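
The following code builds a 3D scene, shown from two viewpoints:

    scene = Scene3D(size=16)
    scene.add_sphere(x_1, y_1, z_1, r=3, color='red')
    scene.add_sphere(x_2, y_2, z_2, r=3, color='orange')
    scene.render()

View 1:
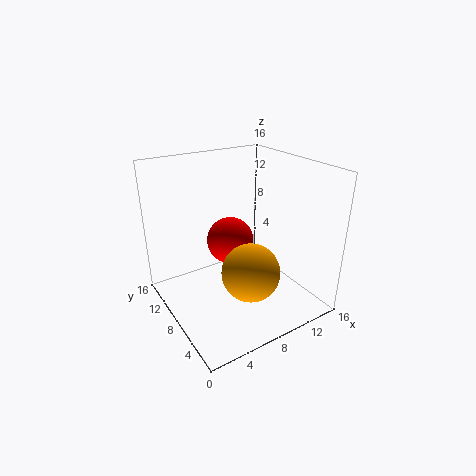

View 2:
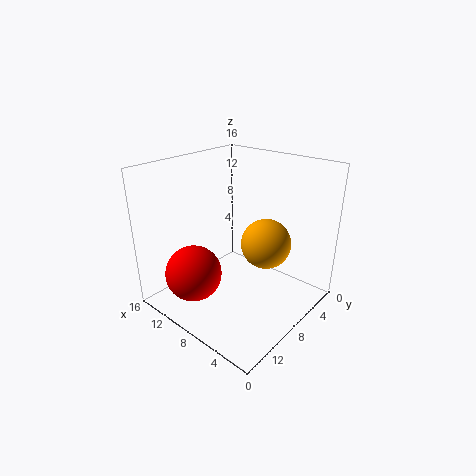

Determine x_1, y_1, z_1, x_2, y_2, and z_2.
x_1 = 10; y_1 = 13; z_1 = 5; x_2 = 7; y_2 = 4; z_2 = 6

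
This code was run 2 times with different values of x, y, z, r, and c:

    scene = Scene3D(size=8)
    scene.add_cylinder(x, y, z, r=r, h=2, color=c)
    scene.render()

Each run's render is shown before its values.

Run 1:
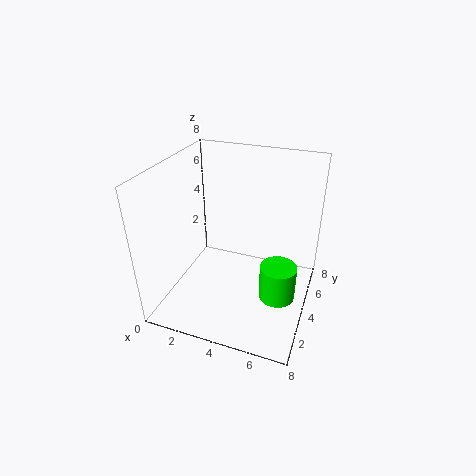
x = 6.5
y = 3.5
z = 1
r = 1
c = 'lime'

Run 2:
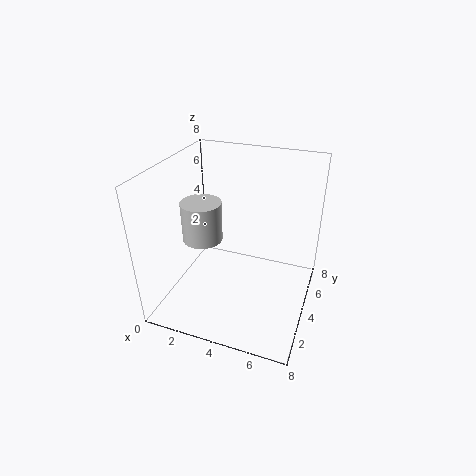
x = 2.75
y = 2.25
z = 4.75
r = 1
c = 'lightgray'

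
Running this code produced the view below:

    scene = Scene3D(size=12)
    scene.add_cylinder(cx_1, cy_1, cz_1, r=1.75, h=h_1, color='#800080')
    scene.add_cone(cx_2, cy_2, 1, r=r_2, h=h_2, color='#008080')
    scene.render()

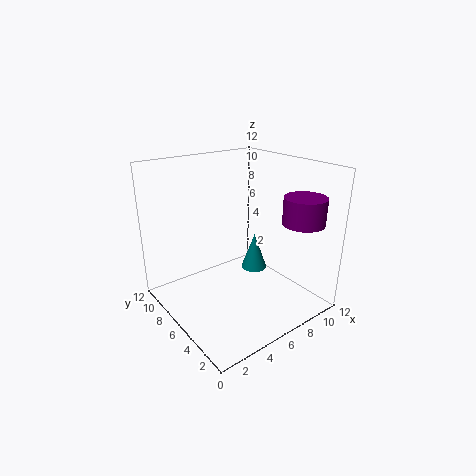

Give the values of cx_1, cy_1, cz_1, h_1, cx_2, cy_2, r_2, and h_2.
cx_1 = 10.25
cy_1 = 2.75
cz_1 = 7.25
h_1 = 2.25
cx_2 = 9.75
cy_2 = 8.25
r_2 = 1.25
h_2 = 3.5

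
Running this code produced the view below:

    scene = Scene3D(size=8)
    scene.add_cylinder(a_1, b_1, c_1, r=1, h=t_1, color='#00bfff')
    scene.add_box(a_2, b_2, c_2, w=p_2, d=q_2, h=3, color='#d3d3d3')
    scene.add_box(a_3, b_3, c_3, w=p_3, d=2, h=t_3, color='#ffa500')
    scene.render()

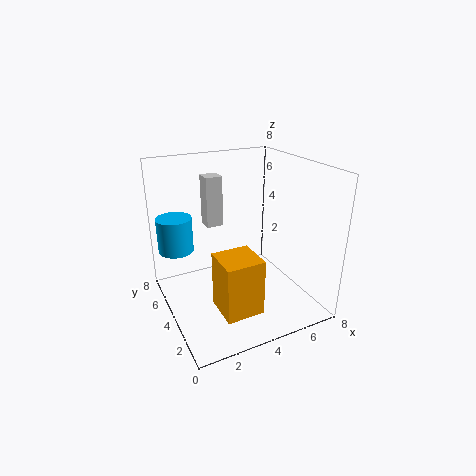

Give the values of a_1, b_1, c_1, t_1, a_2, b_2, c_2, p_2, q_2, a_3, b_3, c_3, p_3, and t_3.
a_1 = 1; b_1 = 6; c_1 = 3; t_1 = 2; a_2 = 3; b_2 = 6; c_2 = 4; p_2 = 1; q_2 = 1; a_3 = 2; b_3 = 1; c_3 = 1; p_3 = 2; t_3 = 3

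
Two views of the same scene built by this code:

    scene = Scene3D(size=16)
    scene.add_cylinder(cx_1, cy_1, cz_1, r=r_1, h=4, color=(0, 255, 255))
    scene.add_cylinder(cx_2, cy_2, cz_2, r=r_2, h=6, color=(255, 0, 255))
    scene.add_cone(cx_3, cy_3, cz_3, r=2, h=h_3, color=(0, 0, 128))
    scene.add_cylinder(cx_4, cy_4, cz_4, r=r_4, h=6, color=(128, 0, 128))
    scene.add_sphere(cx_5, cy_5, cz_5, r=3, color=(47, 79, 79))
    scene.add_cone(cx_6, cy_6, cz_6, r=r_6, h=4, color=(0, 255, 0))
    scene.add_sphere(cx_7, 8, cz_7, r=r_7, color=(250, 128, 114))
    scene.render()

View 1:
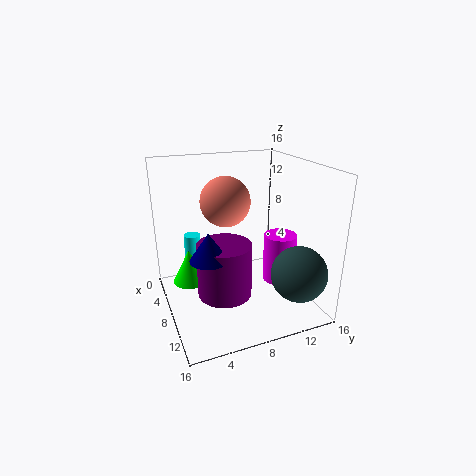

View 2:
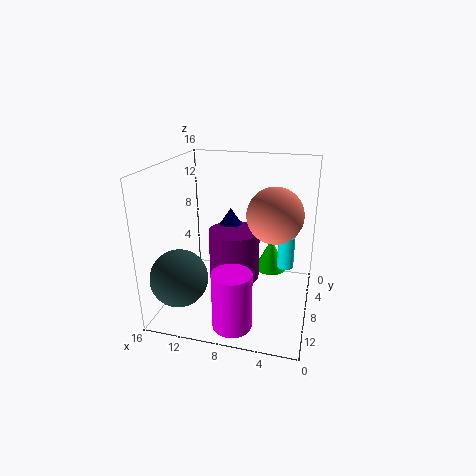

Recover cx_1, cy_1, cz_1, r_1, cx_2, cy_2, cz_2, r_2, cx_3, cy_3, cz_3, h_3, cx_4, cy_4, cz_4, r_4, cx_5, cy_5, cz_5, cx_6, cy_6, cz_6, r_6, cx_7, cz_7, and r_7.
cx_1 = 3
cy_1 = 4
cz_1 = 3
r_1 = 1
cx_2 = 7
cy_2 = 14
cz_2 = 1
r_2 = 2
cx_3 = 10
cy_3 = 4
cz_3 = 7
h_3 = 3
cx_4 = 9
cy_4 = 6
cz_4 = 2
r_4 = 3
cx_5 = 13
cy_5 = 13
cz_5 = 5
cx_6 = 5
cy_6 = 3
cz_6 = 2
r_6 = 2
cx_7 = 4
cz_7 = 11
r_7 = 3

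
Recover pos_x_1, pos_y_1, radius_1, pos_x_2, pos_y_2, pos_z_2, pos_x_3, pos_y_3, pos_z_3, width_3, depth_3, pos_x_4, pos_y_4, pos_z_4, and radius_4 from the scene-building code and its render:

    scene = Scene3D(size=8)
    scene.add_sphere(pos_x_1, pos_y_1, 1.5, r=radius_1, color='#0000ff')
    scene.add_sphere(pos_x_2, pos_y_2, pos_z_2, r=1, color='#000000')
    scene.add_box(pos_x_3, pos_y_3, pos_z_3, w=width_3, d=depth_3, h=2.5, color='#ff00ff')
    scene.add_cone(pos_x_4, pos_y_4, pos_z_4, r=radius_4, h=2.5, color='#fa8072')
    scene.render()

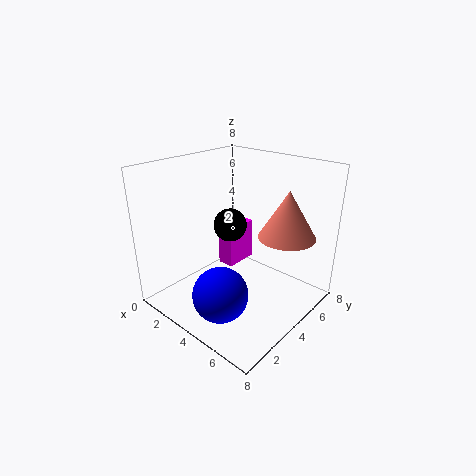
pos_x_1 = 4.5; pos_y_1 = 2; radius_1 = 1.5; pos_x_2 = 2.5; pos_y_2 = 5; pos_z_2 = 4; pos_x_3 = 2; pos_y_3 = 4.5; pos_z_3 = 1.5; width_3 = 1; depth_3 = 2; pos_x_4 = 6.5; pos_y_4 = 5; pos_z_4 = 4.5; radius_4 = 1.5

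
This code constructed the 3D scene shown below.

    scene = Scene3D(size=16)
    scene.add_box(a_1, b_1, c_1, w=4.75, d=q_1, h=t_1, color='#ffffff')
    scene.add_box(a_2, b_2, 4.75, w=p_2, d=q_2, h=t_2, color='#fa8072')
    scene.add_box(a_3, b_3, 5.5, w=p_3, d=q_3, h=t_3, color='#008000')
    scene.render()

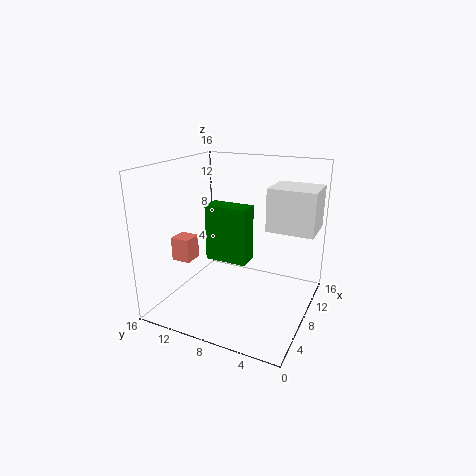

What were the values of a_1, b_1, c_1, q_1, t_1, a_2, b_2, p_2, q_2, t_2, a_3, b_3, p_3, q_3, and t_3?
a_1 = 10.5, b_1 = 0.25, c_1 = 8.25, q_1 = 5.5, t_1 = 5, a_2 = 5.75, b_2 = 13.25, p_2 = 2.25, q_2 = 2.25, t_2 = 2.75, a_3 = 6.5, b_3 = 6.5, p_3 = 2.25, q_3 = 4.75, t_3 = 6.25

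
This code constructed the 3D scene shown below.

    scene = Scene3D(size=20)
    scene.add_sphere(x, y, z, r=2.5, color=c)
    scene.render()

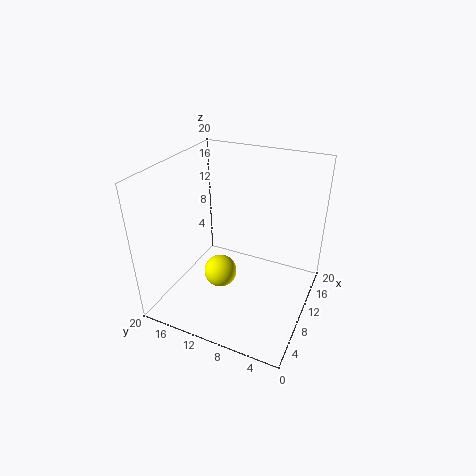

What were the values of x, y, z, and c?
x = 11; y = 13.5; z = 2.5; c = 'yellow'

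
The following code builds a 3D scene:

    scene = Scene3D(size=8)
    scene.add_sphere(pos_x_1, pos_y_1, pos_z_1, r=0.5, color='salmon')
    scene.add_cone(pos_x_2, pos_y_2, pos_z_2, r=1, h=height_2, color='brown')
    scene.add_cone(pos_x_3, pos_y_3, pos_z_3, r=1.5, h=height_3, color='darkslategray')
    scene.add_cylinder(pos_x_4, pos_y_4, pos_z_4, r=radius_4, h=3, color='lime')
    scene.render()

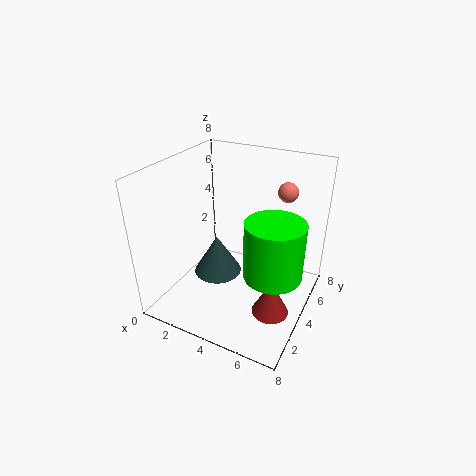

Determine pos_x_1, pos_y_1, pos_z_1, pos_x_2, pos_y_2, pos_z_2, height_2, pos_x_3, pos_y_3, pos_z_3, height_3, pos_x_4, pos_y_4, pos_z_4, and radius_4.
pos_x_1 = 6.5
pos_y_1 = 4.5
pos_z_1 = 7
pos_x_2 = 6.5
pos_y_2 = 3
pos_z_2 = 0.5
height_2 = 2
pos_x_3 = 2
pos_y_3 = 5
pos_z_3 = 0.5
height_3 = 2.5
pos_x_4 = 6.5
pos_y_4 = 3
pos_z_4 = 3
radius_4 = 1.5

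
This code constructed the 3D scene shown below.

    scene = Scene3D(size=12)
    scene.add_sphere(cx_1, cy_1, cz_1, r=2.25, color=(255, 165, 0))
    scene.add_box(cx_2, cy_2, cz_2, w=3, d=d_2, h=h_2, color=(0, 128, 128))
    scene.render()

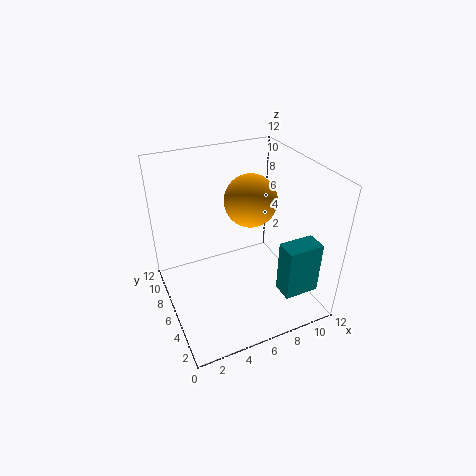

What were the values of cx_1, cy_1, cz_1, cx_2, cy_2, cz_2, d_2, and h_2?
cx_1 = 7.75; cy_1 = 7.25; cz_1 = 8.5; cx_2 = 8.5; cy_2 = 1.75; cz_2 = 1.75; d_2 = 1.75; h_2 = 4.5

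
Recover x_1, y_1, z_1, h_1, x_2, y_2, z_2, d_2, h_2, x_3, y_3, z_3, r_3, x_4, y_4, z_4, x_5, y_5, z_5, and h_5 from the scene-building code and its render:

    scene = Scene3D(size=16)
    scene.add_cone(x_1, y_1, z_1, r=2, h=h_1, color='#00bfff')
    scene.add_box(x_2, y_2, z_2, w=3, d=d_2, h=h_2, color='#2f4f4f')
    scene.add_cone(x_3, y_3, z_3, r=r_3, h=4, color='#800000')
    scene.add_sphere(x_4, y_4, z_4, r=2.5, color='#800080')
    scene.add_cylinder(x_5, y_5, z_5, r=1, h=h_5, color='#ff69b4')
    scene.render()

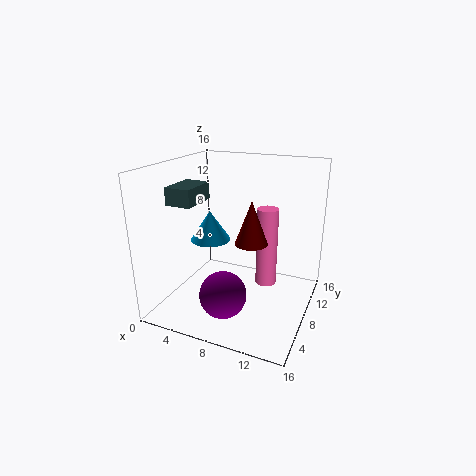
x_1 = 6.5; y_1 = 4.5; z_1 = 9; h_1 = 3; x_2 = 0.5; y_2 = 5.5; z_2 = 11.5; d_2 = 4.5; h_2 = 2; x_3 = 11.5; y_3 = 3; z_3 = 10; r_3 = 1.5; x_4 = 8; y_4 = 4; z_4 = 3; x_5 = 12.5; y_5 = 4.5; z_5 = 5.5; h_5 = 7.5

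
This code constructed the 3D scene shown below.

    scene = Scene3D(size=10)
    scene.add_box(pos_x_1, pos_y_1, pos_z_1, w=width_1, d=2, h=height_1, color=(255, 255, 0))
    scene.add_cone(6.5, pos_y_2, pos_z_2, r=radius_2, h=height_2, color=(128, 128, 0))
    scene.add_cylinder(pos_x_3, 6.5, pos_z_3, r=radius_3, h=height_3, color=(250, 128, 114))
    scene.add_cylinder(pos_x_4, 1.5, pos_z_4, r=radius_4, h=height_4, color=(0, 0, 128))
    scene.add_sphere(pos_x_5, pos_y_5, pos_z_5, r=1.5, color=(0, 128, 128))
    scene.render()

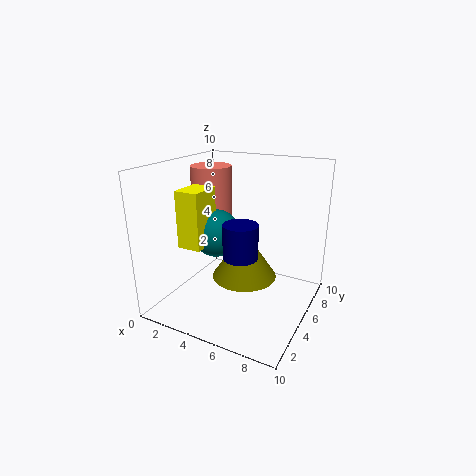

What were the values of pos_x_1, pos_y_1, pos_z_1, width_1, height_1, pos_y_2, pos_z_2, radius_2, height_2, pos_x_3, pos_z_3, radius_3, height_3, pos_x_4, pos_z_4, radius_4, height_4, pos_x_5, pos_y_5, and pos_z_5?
pos_x_1 = 3; pos_y_1 = 1; pos_z_1 = 5.5; width_1 = 1.5; height_1 = 3.5; pos_y_2 = 3; pos_z_2 = 3.5; radius_2 = 2; height_2 = 3; pos_x_3 = 2; pos_z_3 = 5.5; radius_3 = 1.5; height_3 = 4; pos_x_4 = 7; pos_z_4 = 5.5; radius_4 = 1; height_4 = 2; pos_x_5 = 4.5; pos_y_5 = 3; pos_z_5 = 6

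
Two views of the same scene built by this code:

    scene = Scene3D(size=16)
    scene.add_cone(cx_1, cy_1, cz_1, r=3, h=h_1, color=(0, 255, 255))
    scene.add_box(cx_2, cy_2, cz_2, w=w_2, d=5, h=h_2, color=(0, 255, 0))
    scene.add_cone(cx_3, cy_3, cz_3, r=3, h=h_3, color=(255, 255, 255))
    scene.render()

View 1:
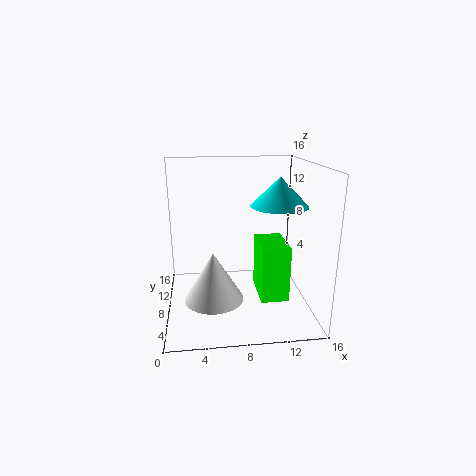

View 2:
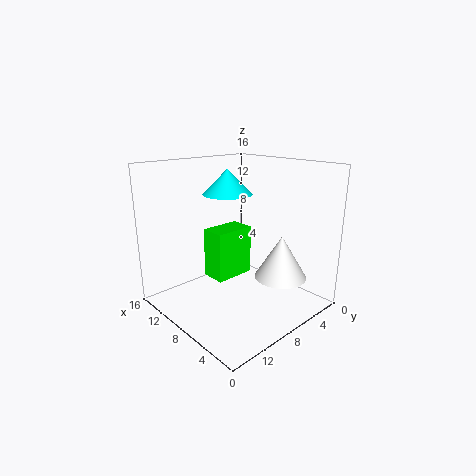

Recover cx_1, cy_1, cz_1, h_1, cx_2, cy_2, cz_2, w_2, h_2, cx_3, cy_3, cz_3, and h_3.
cx_1 = 12, cy_1 = 6, cz_1 = 12, h_1 = 3, cx_2 = 10, cy_2 = 4, cz_2 = 2, w_2 = 3, h_2 = 6, cx_3 = 5, cy_3 = 4, cz_3 = 3, h_3 = 5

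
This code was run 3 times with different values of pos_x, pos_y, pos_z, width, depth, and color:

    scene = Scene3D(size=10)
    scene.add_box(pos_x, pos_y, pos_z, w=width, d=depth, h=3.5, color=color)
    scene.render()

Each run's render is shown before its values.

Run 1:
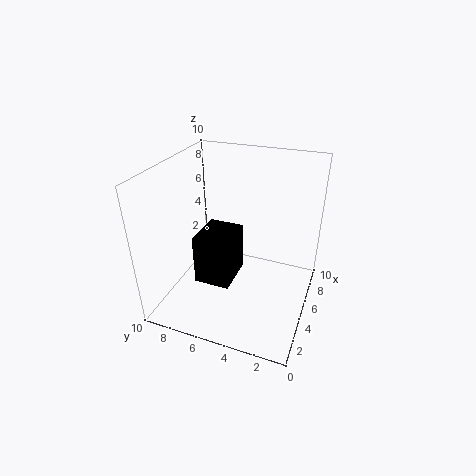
pos_x = 3, pos_y = 5, pos_z = 2, width = 3, depth = 2.5, color = 'black'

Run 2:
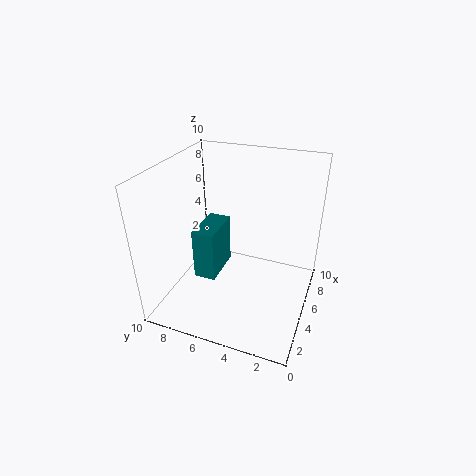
pos_x = 3, pos_y = 6, pos_z = 2.5, width = 3, depth = 1.5, color = 'teal'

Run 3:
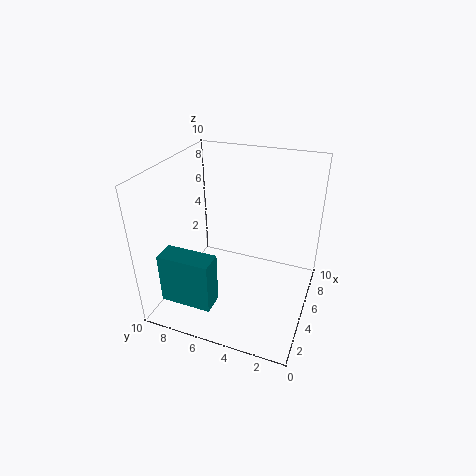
pos_x = 1, pos_y = 5.5, pos_z = 1.5, width = 1.5, depth = 3.5, color = 'teal'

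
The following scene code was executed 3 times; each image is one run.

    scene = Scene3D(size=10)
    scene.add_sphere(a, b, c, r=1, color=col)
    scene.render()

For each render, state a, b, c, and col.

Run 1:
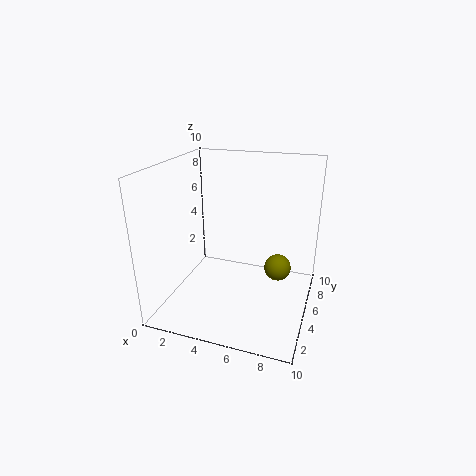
a = 7.5, b = 7, c = 2, col = 'olive'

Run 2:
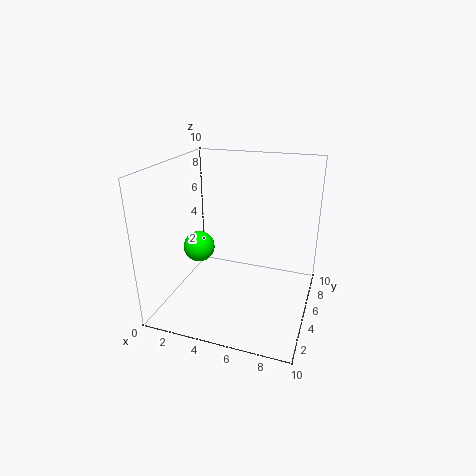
a = 3, b = 3, c = 5, col = 'lime'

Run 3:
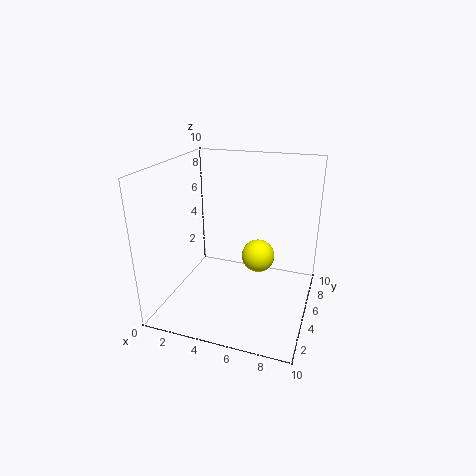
a = 7, b = 3, c = 5, col = 'yellow'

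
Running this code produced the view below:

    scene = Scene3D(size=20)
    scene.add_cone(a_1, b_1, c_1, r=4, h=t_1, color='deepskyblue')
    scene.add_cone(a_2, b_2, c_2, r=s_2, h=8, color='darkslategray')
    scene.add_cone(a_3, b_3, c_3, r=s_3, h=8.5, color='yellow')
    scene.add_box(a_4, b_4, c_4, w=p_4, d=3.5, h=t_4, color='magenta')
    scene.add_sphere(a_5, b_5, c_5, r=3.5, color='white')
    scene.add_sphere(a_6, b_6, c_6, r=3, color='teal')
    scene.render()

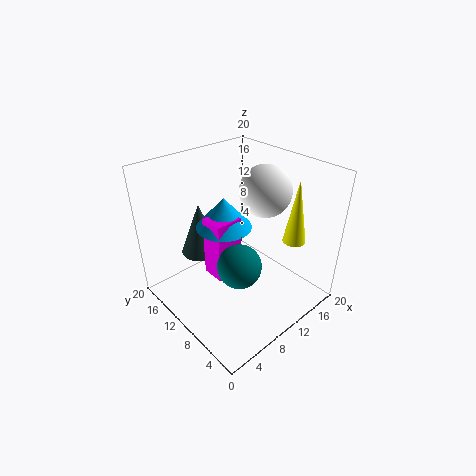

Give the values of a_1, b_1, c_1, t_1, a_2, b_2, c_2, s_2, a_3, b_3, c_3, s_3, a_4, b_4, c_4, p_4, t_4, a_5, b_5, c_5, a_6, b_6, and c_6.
a_1 = 10
b_1 = 13
c_1 = 10.5
t_1 = 4.5
a_2 = 8.5
b_2 = 17
c_2 = 5
s_2 = 3
a_3 = 14
b_3 = 3.5
c_3 = 11
s_3 = 1.5
a_4 = 7
b_4 = 10.5
c_4 = 3.5
p_4 = 4
t_4 = 9
a_5 = 13.5
b_5 = 8.5
c_5 = 16.5
a_6 = 8
b_6 = 7.5
c_6 = 7.5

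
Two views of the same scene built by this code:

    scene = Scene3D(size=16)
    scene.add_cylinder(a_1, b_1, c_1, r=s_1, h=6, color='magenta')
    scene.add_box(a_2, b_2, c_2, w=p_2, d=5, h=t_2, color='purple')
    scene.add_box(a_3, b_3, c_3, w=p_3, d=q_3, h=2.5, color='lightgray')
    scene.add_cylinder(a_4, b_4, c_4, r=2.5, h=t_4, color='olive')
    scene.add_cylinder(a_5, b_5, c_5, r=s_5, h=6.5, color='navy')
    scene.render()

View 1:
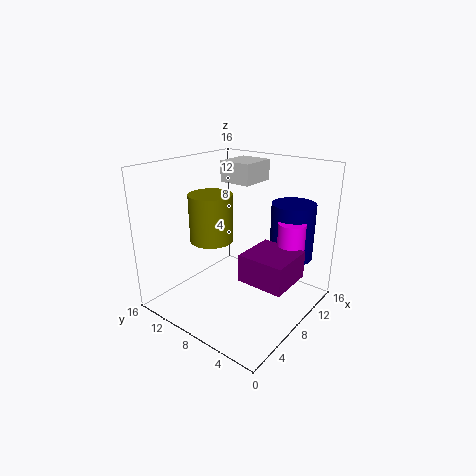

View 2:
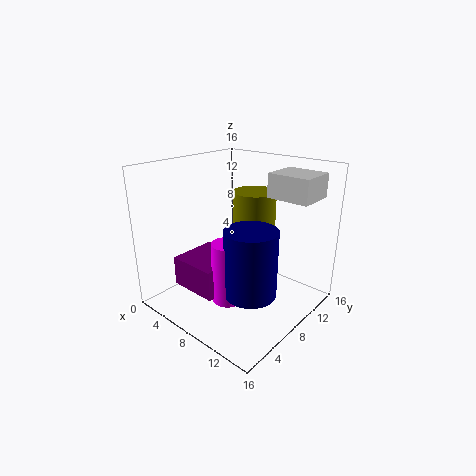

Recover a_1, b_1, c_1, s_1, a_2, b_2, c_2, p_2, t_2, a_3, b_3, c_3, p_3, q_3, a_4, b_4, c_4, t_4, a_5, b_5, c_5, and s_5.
a_1 = 11
b_1 = 3
c_1 = 4
s_1 = 1.5
a_2 = 5.5
b_2 = 1
c_2 = 4.5
p_2 = 5
t_2 = 3
a_3 = 11
b_3 = 9
c_3 = 13
p_3 = 4.5
q_3 = 4
a_4 = 7.5
b_4 = 11.5
c_4 = 7
t_4 = 5.5
a_5 = 13
b_5 = 4
c_5 = 5
s_5 = 2.5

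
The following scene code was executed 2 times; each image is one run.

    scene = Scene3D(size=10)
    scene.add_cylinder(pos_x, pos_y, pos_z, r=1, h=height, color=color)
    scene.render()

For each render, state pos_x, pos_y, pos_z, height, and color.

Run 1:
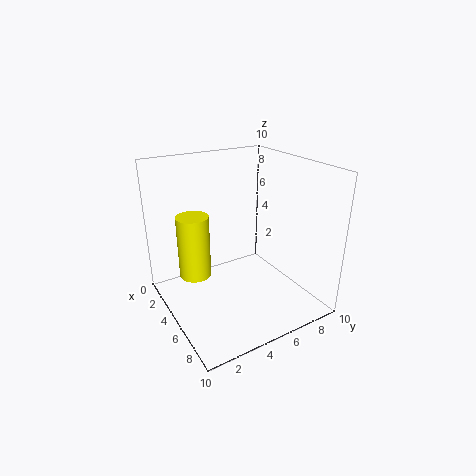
pos_x = 5.5, pos_y = 1.5, pos_z = 3.5, height = 4, color = 'yellow'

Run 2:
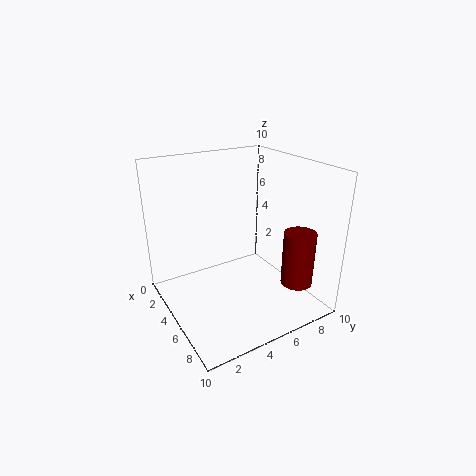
pos_x = 9, pos_y = 7, pos_z = 3, height = 3.5, color = 'maroon'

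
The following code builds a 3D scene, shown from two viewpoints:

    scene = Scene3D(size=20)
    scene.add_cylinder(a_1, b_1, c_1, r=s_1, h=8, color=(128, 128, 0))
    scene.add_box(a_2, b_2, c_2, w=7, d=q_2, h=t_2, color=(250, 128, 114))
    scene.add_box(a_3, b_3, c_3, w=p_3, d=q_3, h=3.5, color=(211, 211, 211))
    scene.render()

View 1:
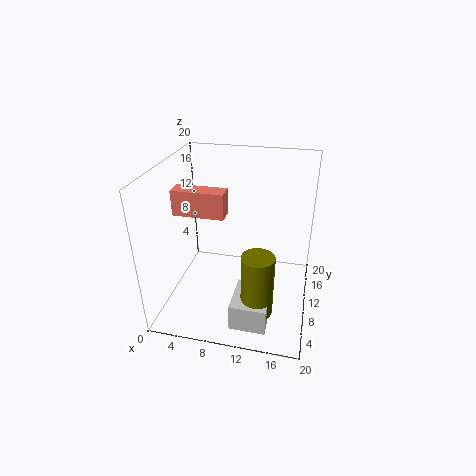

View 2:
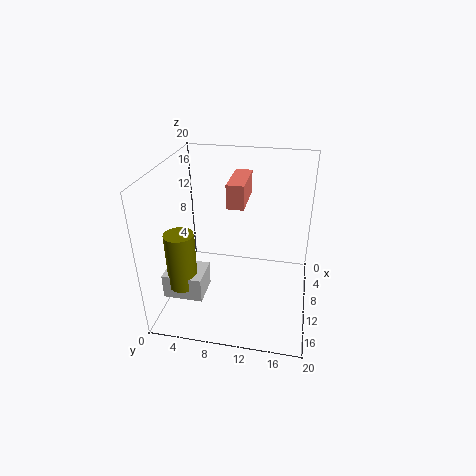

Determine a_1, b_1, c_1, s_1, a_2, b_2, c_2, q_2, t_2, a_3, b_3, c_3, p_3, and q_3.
a_1 = 14; b_1 = 3; c_1 = 4; s_1 = 2; a_2 = 1.5; b_2 = 8; c_2 = 13.5; q_2 = 2.5; t_2 = 3.5; a_3 = 11; b_3 = 0.5; c_3 = 2.5; p_3 = 4.5; q_3 = 5.5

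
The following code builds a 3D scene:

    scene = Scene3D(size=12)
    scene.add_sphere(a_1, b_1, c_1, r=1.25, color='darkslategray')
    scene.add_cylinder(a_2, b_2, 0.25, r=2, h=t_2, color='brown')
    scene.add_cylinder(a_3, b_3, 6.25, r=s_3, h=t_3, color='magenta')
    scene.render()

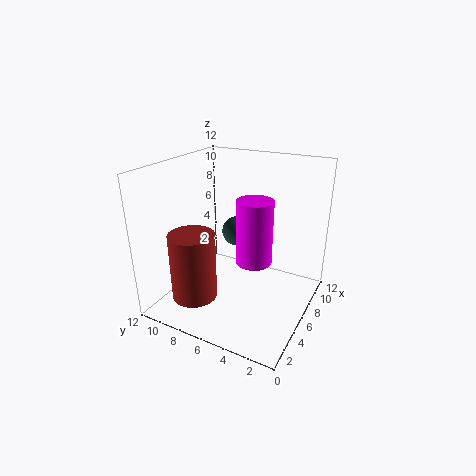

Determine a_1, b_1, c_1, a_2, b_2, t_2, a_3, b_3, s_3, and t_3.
a_1 = 6.75
b_1 = 6.5
c_1 = 6.25
a_2 = 4.25
b_2 = 9.5
t_2 = 6
a_3 = 2.75
b_3 = 3
s_3 = 1.25
t_3 = 4.5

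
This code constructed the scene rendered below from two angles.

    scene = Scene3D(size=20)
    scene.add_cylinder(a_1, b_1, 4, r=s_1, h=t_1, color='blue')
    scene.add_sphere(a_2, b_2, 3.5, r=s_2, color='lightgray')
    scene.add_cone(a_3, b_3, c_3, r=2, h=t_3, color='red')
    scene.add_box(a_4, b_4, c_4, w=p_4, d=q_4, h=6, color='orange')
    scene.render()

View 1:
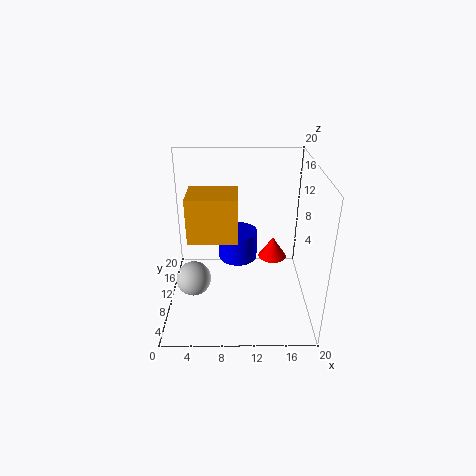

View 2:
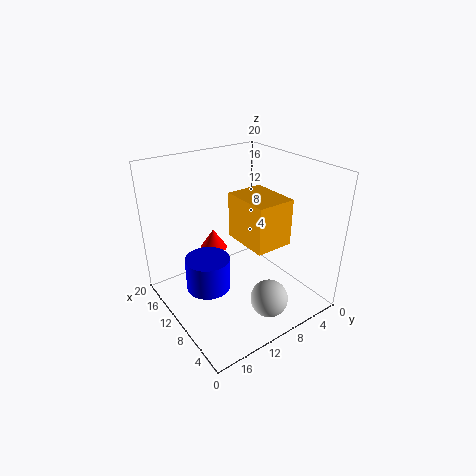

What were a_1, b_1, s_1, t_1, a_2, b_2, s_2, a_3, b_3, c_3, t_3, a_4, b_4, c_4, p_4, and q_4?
a_1 = 10
b_1 = 15
s_1 = 3
t_1 = 4.5
a_2 = 3.5
b_2 = 9.5
s_2 = 2.5
a_3 = 15
b_3 = 11
c_3 = 6.5
t_3 = 3
a_4 = 3.5
b_4 = 6.5
c_4 = 11
p_4 = 6.5
q_4 = 5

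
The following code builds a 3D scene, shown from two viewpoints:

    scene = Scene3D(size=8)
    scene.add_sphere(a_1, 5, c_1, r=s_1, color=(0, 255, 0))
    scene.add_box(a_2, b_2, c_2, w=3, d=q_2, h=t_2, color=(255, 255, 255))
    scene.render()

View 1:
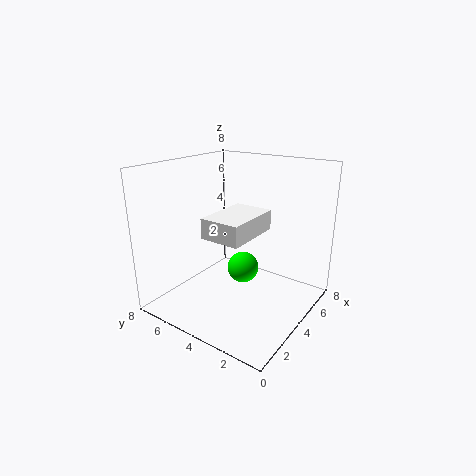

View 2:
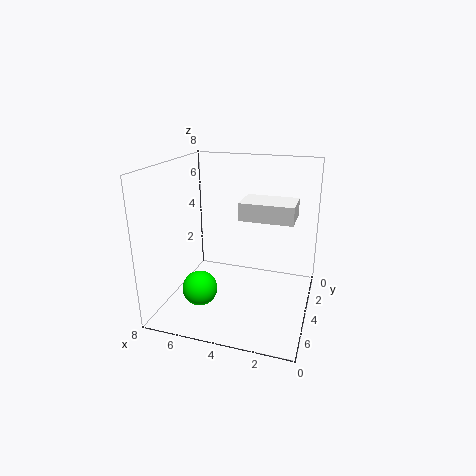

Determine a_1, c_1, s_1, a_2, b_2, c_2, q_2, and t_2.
a_1 = 6, c_1 = 1, s_1 = 1, a_2 = 1, b_2 = 2, c_2 = 5, q_2 = 2, t_2 = 1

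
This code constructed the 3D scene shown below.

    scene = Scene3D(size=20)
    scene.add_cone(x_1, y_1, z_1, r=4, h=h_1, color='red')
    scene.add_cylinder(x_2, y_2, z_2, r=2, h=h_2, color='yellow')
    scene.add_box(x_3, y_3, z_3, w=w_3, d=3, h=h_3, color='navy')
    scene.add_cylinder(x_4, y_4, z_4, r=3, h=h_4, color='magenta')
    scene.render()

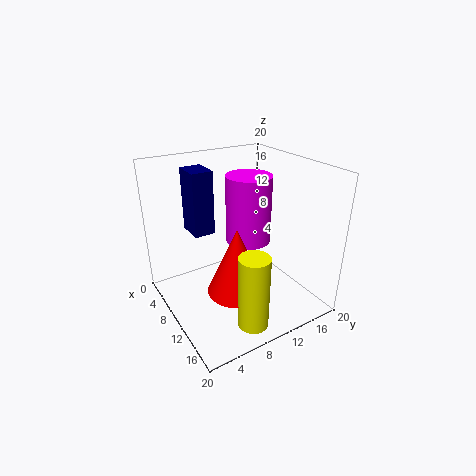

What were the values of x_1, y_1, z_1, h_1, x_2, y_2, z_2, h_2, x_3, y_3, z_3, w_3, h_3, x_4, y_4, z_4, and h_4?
x_1 = 13; y_1 = 8; z_1 = 4; h_1 = 9; x_2 = 17; y_2 = 8; z_2 = 1; h_2 = 10; x_3 = 3; y_3 = 5; z_3 = 10; w_3 = 4; h_3 = 9; x_4 = 11; y_4 = 11; z_4 = 10; h_4 = 9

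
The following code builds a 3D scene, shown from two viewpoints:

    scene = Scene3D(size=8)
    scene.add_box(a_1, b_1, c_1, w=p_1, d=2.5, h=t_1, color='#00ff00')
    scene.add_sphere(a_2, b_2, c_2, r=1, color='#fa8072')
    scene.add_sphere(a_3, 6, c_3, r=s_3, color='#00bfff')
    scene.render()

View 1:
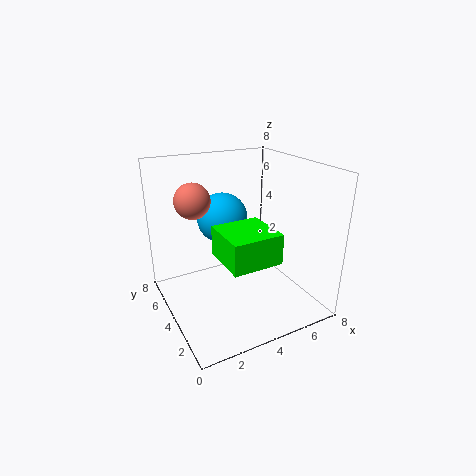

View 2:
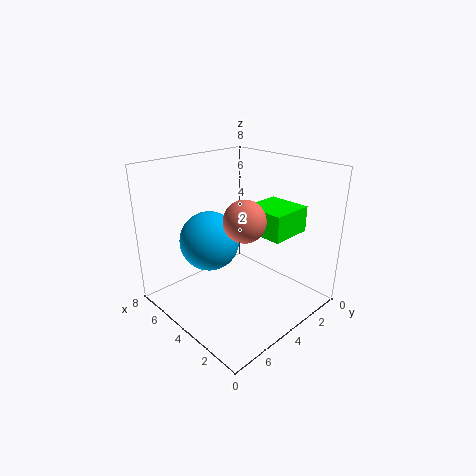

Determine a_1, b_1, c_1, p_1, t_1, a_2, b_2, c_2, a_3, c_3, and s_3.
a_1 = 2
b_1 = 0.5
c_1 = 4
p_1 = 2.5
t_1 = 1.5
a_2 = 2
b_2 = 5.5
c_2 = 6
a_3 = 4
c_3 = 4.5
s_3 = 1.5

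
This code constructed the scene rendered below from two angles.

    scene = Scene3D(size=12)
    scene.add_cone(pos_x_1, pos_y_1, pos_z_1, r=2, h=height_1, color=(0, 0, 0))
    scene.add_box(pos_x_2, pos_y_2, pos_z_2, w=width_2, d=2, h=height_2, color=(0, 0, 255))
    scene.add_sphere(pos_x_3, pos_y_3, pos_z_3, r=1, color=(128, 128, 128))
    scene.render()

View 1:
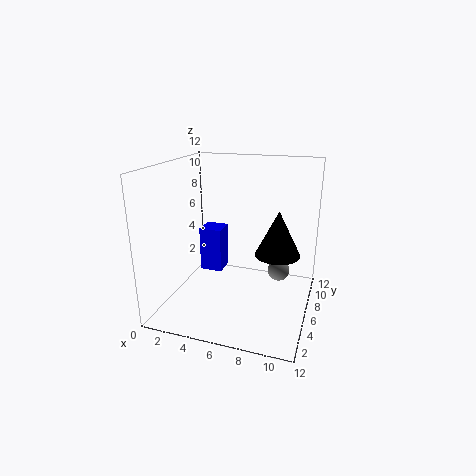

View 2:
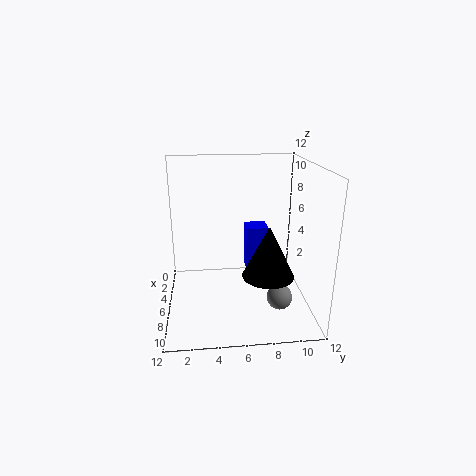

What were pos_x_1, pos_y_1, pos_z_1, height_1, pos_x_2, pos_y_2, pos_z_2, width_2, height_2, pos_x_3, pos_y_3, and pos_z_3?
pos_x_1 = 9; pos_y_1 = 8; pos_z_1 = 4; height_1 = 4; pos_x_2 = 2; pos_y_2 = 7; pos_z_2 = 2; width_2 = 2; height_2 = 4; pos_x_3 = 9; pos_y_3 = 9; pos_z_3 = 2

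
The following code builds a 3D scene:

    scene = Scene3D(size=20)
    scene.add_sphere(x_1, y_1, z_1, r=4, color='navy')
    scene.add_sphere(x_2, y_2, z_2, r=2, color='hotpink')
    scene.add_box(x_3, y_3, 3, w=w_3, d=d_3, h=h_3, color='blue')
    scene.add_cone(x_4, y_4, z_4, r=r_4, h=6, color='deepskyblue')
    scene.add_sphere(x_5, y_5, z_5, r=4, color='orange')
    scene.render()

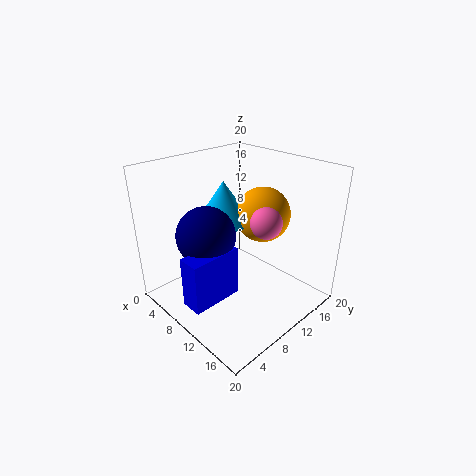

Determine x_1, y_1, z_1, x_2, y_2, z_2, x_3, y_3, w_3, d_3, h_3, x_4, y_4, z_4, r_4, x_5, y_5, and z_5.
x_1 = 8, y_1 = 6, z_1 = 11, x_2 = 15, y_2 = 10, z_2 = 14, x_3 = 9, y_3 = 1, w_3 = 3, d_3 = 7, h_3 = 7, x_4 = 6, y_4 = 11, z_4 = 11, r_4 = 4, x_5 = 10, y_5 = 15, z_5 = 12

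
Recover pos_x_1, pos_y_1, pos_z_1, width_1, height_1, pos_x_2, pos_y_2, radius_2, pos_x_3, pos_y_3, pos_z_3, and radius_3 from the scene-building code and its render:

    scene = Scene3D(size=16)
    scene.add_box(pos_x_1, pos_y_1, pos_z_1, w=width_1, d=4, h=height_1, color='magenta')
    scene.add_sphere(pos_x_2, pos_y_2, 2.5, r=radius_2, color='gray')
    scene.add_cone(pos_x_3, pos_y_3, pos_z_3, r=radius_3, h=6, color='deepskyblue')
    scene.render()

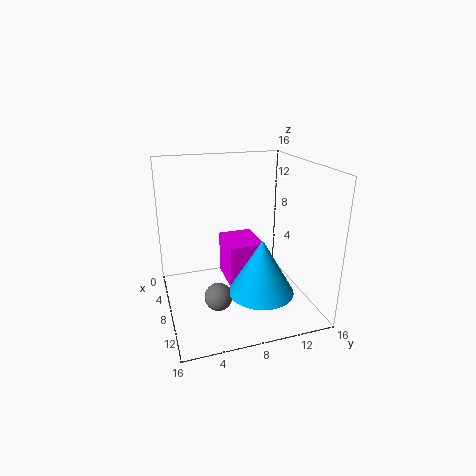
pos_x_1 = 3.5, pos_y_1 = 7, pos_z_1 = 2, width_1 = 5, height_1 = 5, pos_x_2 = 10.5, pos_y_2 = 5, radius_2 = 1.5, pos_x_3 = 11.5, pos_y_3 = 9.5, pos_z_3 = 3, radius_3 = 3.5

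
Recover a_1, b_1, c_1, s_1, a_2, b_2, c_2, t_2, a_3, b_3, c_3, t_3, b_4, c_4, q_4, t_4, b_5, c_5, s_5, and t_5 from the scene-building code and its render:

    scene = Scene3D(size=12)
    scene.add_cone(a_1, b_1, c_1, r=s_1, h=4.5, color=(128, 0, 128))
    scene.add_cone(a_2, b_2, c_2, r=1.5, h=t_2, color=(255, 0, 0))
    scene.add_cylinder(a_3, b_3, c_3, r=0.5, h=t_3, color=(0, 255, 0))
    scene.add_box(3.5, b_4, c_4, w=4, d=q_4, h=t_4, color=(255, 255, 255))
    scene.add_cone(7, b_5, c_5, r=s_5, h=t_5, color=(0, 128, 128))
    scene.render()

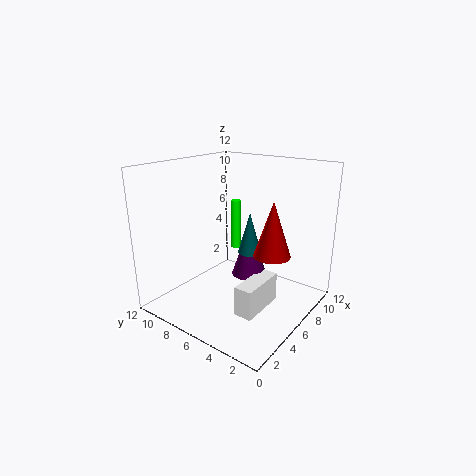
a_1 = 7
b_1 = 5.5
c_1 = 2.5
s_1 = 1.5
a_2 = 6.5
b_2 = 3
c_2 = 5
t_2 = 4.5
a_3 = 11
b_3 = 10
c_3 = 2.5
t_3 = 5
b_4 = 3
c_4 = 0.5
q_4 = 1.5
t_4 = 2.5
b_5 = 5.5
c_5 = 4.5
s_5 = 1
t_5 = 3.5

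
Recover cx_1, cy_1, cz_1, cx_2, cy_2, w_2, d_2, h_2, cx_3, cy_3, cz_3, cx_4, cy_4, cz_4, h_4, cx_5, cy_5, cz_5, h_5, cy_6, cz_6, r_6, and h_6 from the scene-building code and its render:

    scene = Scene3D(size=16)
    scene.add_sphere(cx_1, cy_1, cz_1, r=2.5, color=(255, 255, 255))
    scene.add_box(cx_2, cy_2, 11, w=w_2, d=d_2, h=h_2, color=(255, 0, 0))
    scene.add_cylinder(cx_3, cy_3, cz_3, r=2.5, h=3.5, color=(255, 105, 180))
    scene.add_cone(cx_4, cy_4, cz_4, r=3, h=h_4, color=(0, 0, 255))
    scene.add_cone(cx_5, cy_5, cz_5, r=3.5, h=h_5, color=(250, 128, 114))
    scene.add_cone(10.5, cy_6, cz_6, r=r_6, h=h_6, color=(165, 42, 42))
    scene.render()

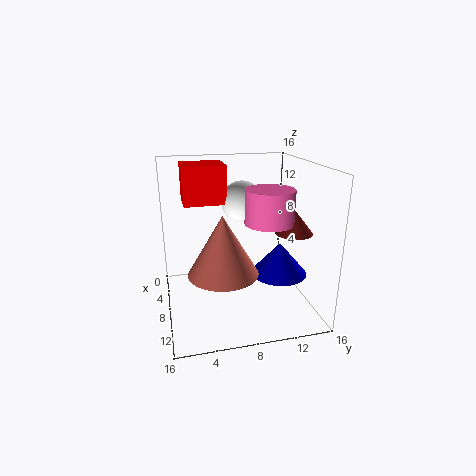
cx_1 = 4
cy_1 = 9.5
cz_1 = 11
cx_2 = 0.5
cy_2 = 2.5
w_2 = 4.5
d_2 = 5
h_2 = 4.5
cx_3 = 11
cy_3 = 10.5
cz_3 = 10.5
cx_4 = 10.5
cy_4 = 12
cz_4 = 4.5
h_4 = 3.5
cx_5 = 12
cy_5 = 5.5
cz_5 = 6
h_5 = 6
cy_6 = 13.5
cz_6 = 9
r_6 = 2
h_6 = 2.5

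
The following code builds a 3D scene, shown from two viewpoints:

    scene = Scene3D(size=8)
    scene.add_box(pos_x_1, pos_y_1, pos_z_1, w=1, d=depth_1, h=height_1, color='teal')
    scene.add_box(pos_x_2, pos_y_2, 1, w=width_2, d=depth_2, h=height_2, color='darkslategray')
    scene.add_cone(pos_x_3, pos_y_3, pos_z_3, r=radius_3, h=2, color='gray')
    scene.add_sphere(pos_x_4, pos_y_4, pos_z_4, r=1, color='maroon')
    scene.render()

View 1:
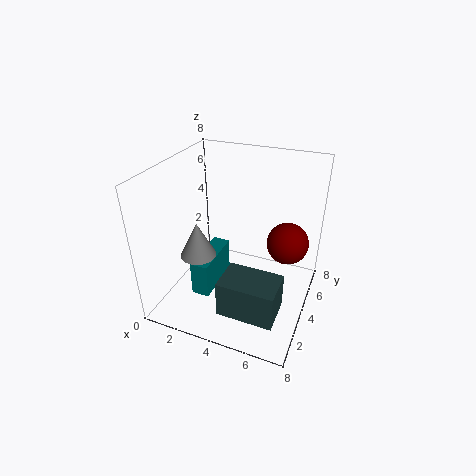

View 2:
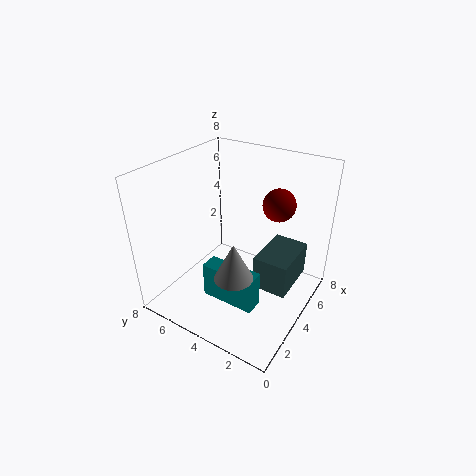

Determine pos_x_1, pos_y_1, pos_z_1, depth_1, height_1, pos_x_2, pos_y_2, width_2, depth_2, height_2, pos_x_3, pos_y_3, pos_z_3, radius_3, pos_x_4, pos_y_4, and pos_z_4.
pos_x_1 = 2; pos_y_1 = 2; pos_z_1 = 1; depth_1 = 3; height_1 = 2; pos_x_2 = 4; pos_y_2 = 1; width_2 = 3; depth_2 = 2; height_2 = 2; pos_x_3 = 2; pos_y_3 = 3; pos_z_3 = 3; radius_3 = 1; pos_x_4 = 7; pos_y_4 = 3; pos_z_4 = 5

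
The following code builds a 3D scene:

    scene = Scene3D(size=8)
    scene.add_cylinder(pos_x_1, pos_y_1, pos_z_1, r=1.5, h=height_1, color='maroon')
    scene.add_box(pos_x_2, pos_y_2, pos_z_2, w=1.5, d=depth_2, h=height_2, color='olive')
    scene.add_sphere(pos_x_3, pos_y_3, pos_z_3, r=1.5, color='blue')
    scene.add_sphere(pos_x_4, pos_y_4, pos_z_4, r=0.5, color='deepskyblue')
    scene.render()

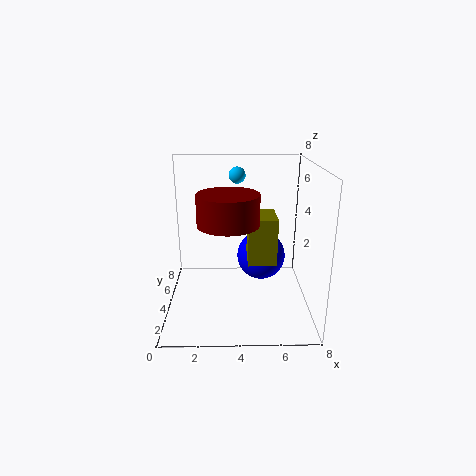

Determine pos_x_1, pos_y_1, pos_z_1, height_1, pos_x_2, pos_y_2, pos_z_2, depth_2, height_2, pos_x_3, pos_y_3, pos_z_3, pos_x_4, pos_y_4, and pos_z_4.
pos_x_1 = 3.5
pos_y_1 = 2
pos_z_1 = 5.5
height_1 = 1.5
pos_x_2 = 4.5
pos_y_2 = 2.5
pos_z_2 = 3
depth_2 = 2
height_2 = 2.5
pos_x_3 = 5.5
pos_y_3 = 6
pos_z_3 = 2
pos_x_4 = 4
pos_y_4 = 6.5
pos_z_4 = 7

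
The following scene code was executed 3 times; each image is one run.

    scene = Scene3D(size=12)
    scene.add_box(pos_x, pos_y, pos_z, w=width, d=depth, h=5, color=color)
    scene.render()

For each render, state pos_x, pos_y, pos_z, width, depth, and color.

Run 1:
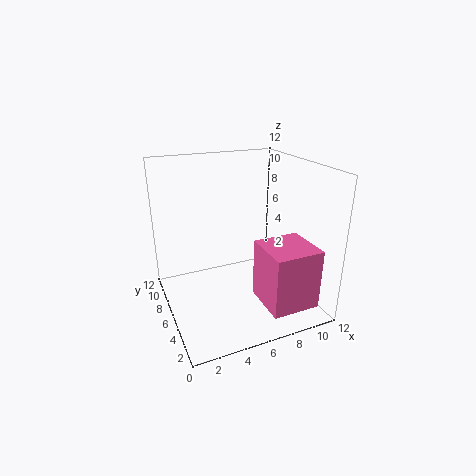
pos_x = 7, pos_y = 1, pos_z = 1, width = 4, depth = 4, color = 'hotpink'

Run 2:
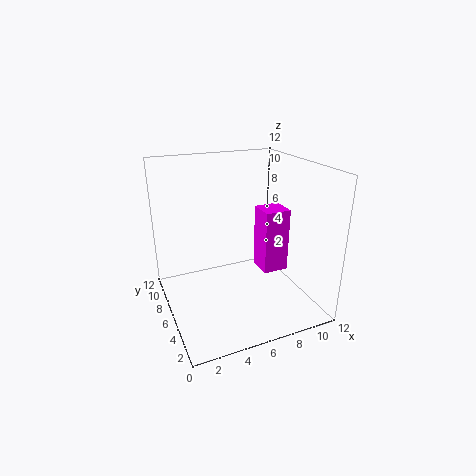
pos_x = 7, pos_y = 3, pos_z = 4, width = 2, depth = 2, color = 'magenta'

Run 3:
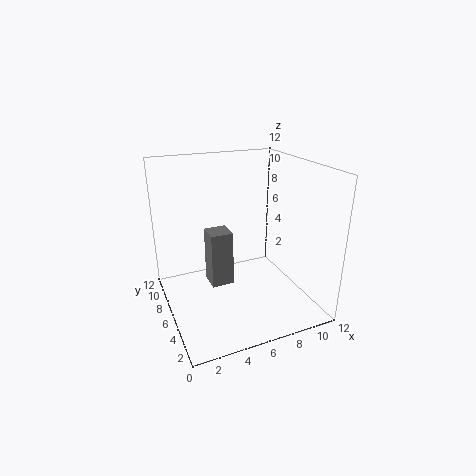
pos_x = 4, pos_y = 7, pos_z = 1, width = 2, depth = 2, color = 'gray'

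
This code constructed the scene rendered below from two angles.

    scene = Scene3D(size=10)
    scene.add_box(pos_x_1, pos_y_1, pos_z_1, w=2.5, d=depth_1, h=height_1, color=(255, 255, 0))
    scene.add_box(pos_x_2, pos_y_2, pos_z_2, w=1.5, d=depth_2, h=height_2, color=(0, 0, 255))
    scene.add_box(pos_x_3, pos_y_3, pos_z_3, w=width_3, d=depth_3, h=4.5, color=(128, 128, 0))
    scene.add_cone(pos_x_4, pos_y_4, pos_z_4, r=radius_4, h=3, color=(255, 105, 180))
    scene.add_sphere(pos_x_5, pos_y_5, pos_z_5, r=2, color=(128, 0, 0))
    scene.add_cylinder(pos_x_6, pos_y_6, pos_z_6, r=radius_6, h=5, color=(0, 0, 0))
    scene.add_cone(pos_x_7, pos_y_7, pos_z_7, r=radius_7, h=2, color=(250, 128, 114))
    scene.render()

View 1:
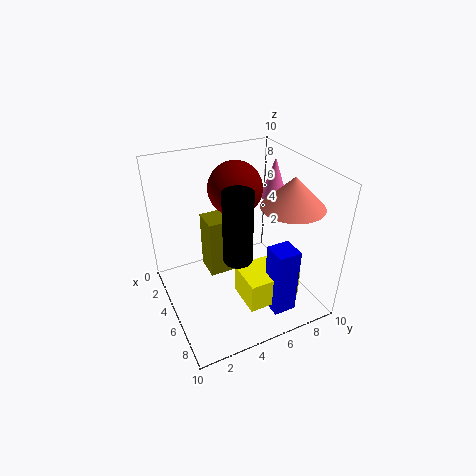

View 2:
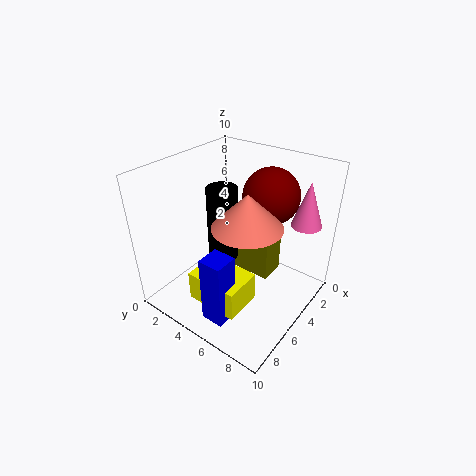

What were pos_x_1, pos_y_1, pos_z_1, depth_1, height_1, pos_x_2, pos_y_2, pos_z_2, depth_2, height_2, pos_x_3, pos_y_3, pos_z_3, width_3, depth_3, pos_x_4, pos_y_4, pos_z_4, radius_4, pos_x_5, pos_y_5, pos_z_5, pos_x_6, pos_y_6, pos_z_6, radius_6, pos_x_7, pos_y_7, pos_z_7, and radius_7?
pos_x_1 = 6.5
pos_y_1 = 4
pos_z_1 = 2
depth_1 = 3.5
height_1 = 2
pos_x_2 = 8
pos_y_2 = 5.5
pos_z_2 = 1.5
depth_2 = 1.5
height_2 = 4.5
pos_x_3 = 1.5
pos_y_3 = 3.5
pos_z_3 = 1
width_3 = 2
depth_3 = 3
pos_x_4 = 3
pos_y_4 = 9
pos_z_4 = 6.5
radius_4 = 1
pos_x_5 = 2.5
pos_y_5 = 6
pos_z_5 = 7.5
pos_x_6 = 6
pos_y_6 = 4.5
pos_z_6 = 4
radius_6 = 1
pos_x_7 = 7.5
pos_y_7 = 7.5
pos_z_7 = 8
radius_7 = 2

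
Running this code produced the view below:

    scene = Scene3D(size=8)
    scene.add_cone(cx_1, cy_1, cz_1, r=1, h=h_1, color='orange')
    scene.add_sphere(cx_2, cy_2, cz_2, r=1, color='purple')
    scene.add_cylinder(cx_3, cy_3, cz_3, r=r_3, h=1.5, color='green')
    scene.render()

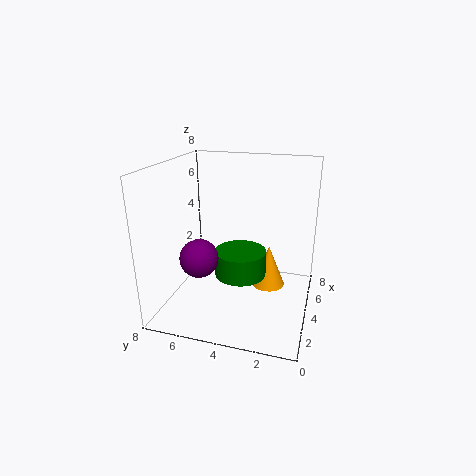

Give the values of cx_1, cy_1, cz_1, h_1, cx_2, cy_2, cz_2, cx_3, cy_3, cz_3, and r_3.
cx_1 = 5.5, cy_1 = 2.5, cz_1 = 0.5, h_1 = 2.5, cx_2 = 2, cy_2 = 5.5, cz_2 = 3.5, cx_3 = 4.5, cy_3 = 4, cz_3 = 1.5, r_3 = 1.5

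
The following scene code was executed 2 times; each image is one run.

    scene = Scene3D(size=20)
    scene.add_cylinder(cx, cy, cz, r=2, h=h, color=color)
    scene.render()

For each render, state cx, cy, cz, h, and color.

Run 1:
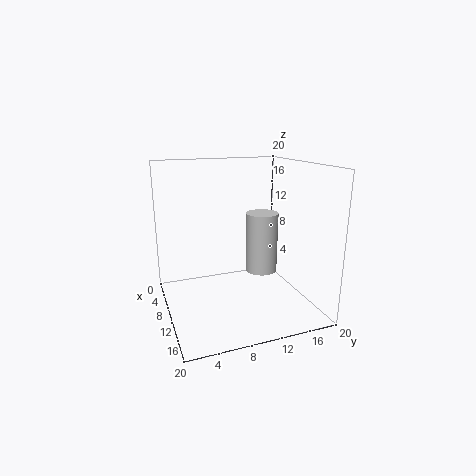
cx = 14.5, cy = 11.5, cz = 7, h = 7.5, color = 'lightgray'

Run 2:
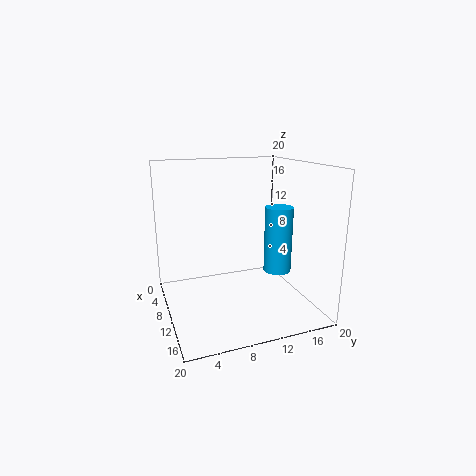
cx = 10.5, cy = 16, cz = 4.5, h = 9.5, color = 'deepskyblue'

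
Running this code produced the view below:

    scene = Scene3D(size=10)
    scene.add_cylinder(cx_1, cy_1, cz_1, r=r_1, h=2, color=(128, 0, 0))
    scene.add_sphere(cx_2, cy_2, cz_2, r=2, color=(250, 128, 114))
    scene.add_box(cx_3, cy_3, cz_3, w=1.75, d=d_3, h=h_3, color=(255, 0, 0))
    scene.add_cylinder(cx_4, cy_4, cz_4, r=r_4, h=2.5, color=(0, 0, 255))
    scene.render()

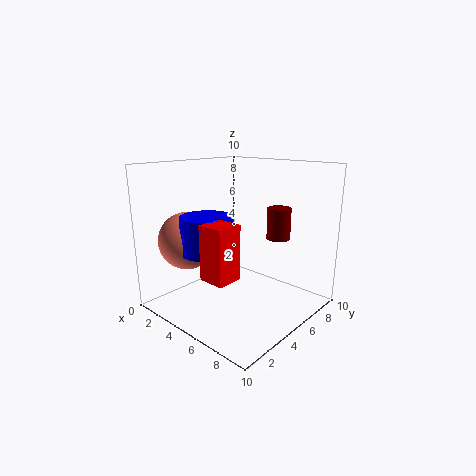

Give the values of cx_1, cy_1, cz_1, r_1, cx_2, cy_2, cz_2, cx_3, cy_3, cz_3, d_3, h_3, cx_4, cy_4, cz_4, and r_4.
cx_1 = 8
cy_1 = 5.5
cz_1 = 5.5
r_1 = 0.75
cx_2 = 2.25
cy_2 = 2.75
cz_2 = 4.75
cx_3 = 5.25
cy_3 = 1.25
cz_3 = 3.25
d_3 = 1.75
h_3 = 3.5
cx_4 = 4
cy_4 = 3
cz_4 = 4.25
r_4 = 1.75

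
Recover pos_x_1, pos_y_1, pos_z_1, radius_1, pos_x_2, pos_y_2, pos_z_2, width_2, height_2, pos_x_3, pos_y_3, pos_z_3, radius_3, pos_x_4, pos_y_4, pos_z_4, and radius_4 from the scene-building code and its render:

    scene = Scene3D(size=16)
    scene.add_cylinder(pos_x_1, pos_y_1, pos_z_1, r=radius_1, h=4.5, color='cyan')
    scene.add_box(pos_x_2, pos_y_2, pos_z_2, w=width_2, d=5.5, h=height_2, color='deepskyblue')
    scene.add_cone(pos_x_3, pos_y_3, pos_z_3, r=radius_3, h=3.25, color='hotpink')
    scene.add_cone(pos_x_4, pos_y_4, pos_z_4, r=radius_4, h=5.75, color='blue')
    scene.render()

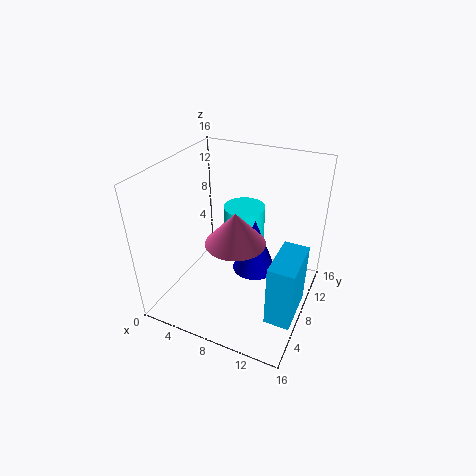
pos_x_1 = 6.75, pos_y_1 = 12.5, pos_z_1 = 5, radius_1 = 2.5, pos_x_2 = 13, pos_y_2 = 3.75, pos_z_2 = 1.25, width_2 = 2.75, height_2 = 7, pos_x_3 = 9.25, pos_y_3 = 4.75, pos_z_3 = 9.75, radius_3 = 3, pos_x_4 = 10.5, pos_y_4 = 6.75, pos_z_4 = 5.75, radius_4 = 2.25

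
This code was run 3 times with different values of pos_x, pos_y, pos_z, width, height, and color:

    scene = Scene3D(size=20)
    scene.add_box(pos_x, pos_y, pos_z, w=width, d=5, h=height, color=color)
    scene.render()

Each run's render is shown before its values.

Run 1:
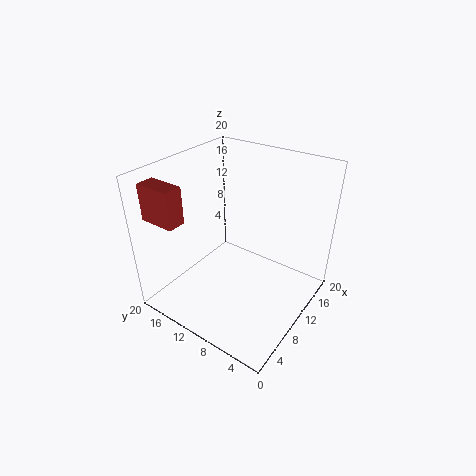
pos_x = 2, pos_y = 14.5, pos_z = 13.5, width = 2.5, height = 5, color = 'brown'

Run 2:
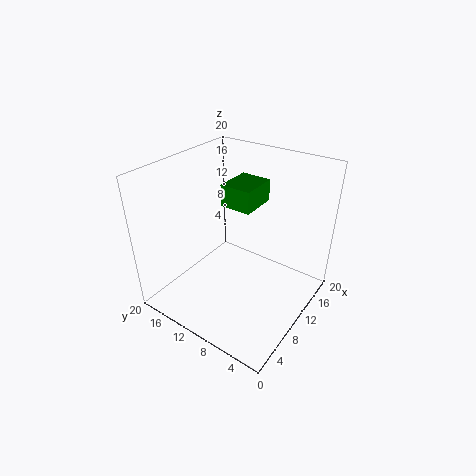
pos_x = 14, pos_y = 11, pos_z = 11.5, width = 6, height = 3.5, color = 'green'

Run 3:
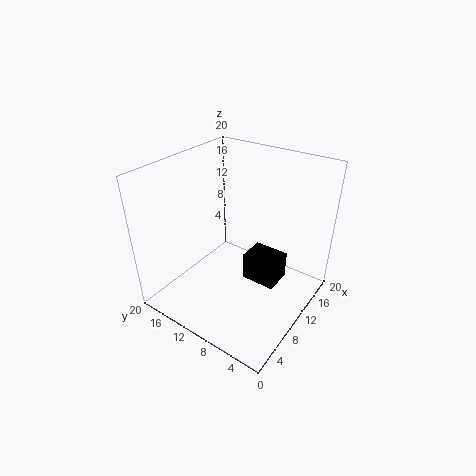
pos_x = 10.5, pos_y = 4.5, pos_z = 3, width = 4, height = 4, color = 'black'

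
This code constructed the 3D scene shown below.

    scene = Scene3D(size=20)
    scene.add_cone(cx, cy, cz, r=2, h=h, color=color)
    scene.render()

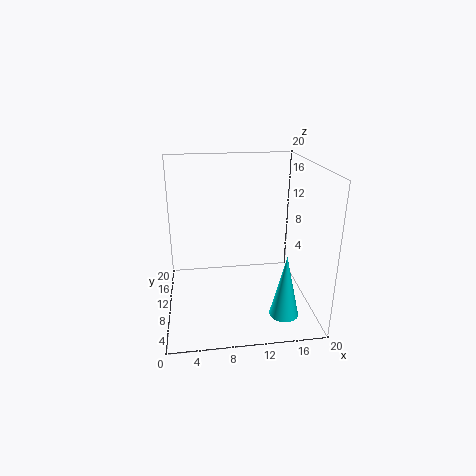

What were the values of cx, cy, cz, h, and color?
cx = 15.75
cy = 5.25
cz = 0.25
h = 8.75
color = 'cyan'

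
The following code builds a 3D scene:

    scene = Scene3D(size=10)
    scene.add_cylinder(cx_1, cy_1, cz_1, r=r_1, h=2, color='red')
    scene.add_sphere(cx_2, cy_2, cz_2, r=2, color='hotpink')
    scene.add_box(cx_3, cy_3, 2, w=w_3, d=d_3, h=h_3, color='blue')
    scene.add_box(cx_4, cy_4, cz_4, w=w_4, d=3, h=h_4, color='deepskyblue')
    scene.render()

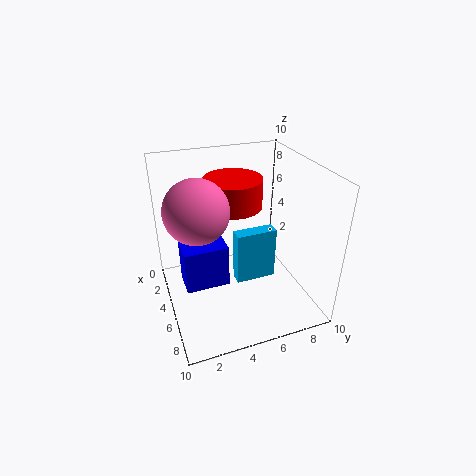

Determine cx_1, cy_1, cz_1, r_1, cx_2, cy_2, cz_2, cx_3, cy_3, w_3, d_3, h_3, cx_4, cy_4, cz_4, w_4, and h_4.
cx_1 = 4
cy_1 = 5
cz_1 = 7
r_1 = 2
cx_2 = 6
cy_2 = 2
cz_2 = 8
cx_3 = 4
cy_3 = 1
w_3 = 2
d_3 = 3
h_3 = 3
cx_4 = 4
cy_4 = 5
cz_4 = 1
w_4 = 1
h_4 = 4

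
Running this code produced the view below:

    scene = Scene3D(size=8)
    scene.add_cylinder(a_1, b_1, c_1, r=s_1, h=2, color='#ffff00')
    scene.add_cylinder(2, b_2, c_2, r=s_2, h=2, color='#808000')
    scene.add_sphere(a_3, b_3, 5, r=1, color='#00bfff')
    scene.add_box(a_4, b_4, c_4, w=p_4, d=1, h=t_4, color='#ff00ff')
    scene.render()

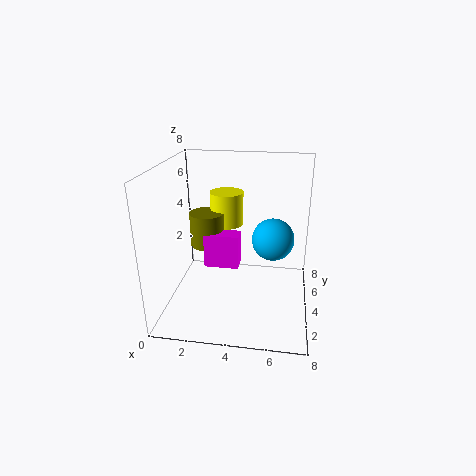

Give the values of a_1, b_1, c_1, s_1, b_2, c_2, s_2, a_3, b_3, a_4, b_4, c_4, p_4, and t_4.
a_1 = 3, b_1 = 6, c_1 = 4, s_1 = 1, b_2 = 5, c_2 = 3, s_2 = 1, a_3 = 6, b_3 = 2, a_4 = 2, b_4 = 4, c_4 = 2, p_4 = 2, t_4 = 2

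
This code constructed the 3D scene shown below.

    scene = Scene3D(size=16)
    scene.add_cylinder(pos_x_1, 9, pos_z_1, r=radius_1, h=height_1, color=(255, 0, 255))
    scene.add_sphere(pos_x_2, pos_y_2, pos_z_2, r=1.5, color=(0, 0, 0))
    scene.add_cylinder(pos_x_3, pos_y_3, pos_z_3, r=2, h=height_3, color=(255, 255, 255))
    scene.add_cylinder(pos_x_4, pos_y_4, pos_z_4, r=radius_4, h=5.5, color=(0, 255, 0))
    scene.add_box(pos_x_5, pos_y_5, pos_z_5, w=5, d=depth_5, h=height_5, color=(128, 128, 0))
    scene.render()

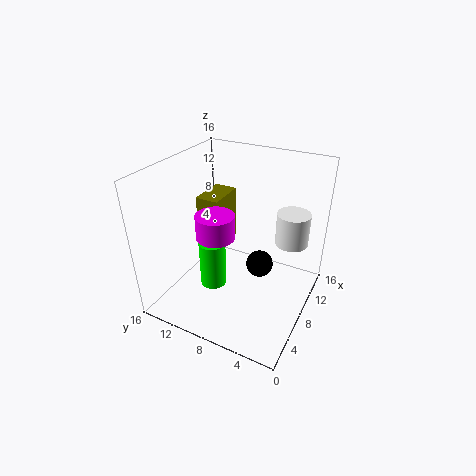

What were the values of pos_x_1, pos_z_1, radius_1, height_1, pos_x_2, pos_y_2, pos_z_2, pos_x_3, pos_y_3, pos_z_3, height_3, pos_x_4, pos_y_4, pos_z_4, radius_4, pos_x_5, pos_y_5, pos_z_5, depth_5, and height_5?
pos_x_1 = 5, pos_z_1 = 9.5, radius_1 = 2, height_1 = 2.5, pos_x_2 = 8.5, pos_y_2 = 5.5, pos_z_2 = 5, pos_x_3 = 13.5, pos_y_3 = 3.5, pos_z_3 = 5.5, height_3 = 4, pos_x_4 = 6.5, pos_y_4 = 10.5, pos_z_4 = 2, radius_4 = 1.5, pos_x_5 = 11, pos_y_5 = 12.5, pos_z_5 = 3, depth_5 = 3, height_5 = 7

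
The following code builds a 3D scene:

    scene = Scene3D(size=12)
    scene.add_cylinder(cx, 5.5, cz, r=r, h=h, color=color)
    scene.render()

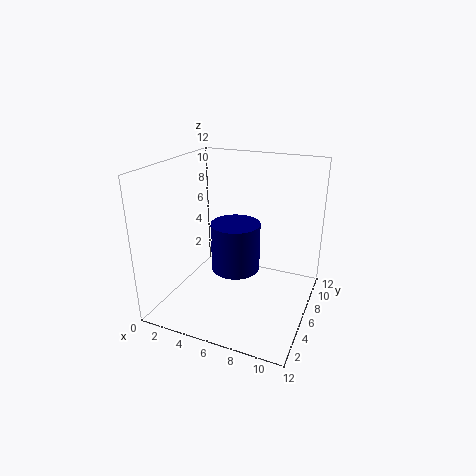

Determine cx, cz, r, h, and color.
cx = 6; cz = 3.5; r = 2; h = 4; color = 'navy'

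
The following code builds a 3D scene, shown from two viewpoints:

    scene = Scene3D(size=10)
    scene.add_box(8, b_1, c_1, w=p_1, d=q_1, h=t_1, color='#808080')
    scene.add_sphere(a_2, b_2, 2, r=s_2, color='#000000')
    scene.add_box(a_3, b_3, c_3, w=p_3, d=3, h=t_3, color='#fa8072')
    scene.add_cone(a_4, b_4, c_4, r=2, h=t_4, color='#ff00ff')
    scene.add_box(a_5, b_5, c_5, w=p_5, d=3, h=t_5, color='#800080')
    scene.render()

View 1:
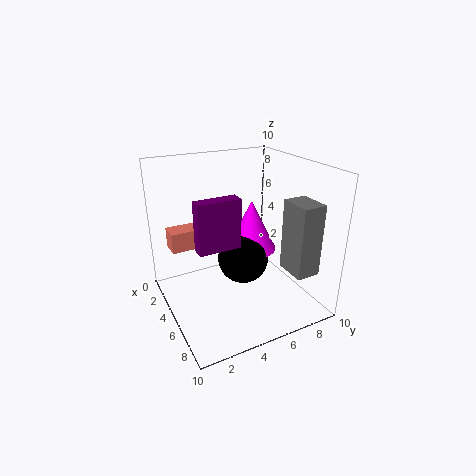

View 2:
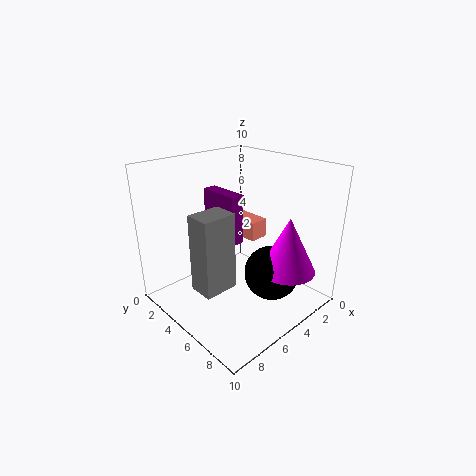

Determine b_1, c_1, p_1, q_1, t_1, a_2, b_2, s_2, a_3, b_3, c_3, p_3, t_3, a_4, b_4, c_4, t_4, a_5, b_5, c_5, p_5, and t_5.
b_1 = 6.5, c_1 = 4, p_1 = 2, q_1 = 1.5, t_1 = 4.5, a_2 = 3, b_2 = 6.5, s_2 = 2, a_3 = 1, b_3 = 1, c_3 = 3.5, p_3 = 1.5, t_3 = 1.5, a_4 = 2.5, b_4 = 7.5, c_4 = 2.5, t_4 = 4, a_5 = 4.5, b_5 = 2, c_5 = 4.5, p_5 = 1, t_5 = 3.5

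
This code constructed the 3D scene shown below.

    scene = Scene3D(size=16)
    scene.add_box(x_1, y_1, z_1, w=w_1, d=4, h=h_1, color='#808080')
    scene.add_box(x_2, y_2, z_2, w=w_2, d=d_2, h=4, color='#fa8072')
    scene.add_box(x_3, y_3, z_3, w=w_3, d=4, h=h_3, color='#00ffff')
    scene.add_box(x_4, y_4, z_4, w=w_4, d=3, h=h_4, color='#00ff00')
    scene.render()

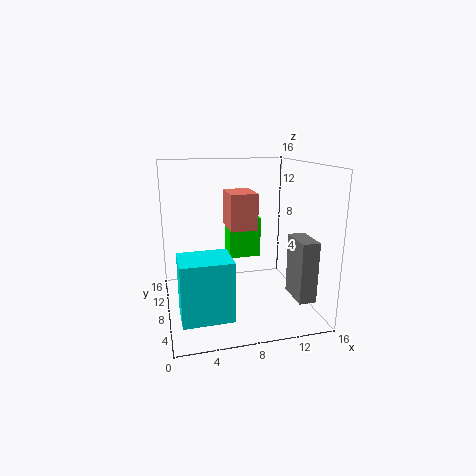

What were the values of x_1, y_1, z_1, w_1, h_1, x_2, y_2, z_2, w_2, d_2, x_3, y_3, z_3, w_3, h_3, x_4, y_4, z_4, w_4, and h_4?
x_1 = 14
y_1 = 4
z_1 = 1
w_1 = 2
h_1 = 7
x_2 = 7
y_2 = 7
z_2 = 9
w_2 = 3
d_2 = 4
x_3 = 1
y_3 = 1
z_3 = 2
w_3 = 5
h_3 = 6
x_4 = 8
y_4 = 12
z_4 = 4
w_4 = 4
h_4 = 5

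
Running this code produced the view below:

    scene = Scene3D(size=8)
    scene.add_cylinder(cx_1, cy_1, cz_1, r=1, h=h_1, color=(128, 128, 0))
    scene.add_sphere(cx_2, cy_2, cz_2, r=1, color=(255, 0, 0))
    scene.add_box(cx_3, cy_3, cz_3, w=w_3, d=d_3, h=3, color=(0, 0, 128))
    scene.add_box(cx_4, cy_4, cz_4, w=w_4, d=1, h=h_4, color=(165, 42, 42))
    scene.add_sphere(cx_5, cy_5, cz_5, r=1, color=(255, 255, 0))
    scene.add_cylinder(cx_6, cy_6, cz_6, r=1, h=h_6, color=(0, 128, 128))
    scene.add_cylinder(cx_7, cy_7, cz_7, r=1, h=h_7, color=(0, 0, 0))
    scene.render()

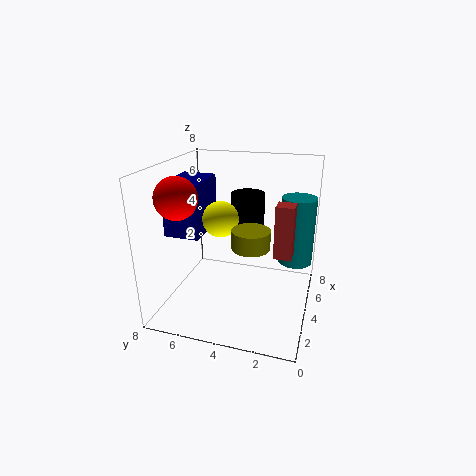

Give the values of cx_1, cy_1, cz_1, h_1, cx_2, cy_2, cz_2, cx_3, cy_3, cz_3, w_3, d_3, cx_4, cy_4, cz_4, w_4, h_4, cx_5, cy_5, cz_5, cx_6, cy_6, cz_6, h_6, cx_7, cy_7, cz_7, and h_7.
cx_1 = 3, cy_1 = 3, cz_1 = 4, h_1 = 1, cx_2 = 1, cy_2 = 6, cz_2 = 7, cx_3 = 3, cy_3 = 6, cz_3 = 4, w_3 = 3, d_3 = 2, cx_4 = 4, cy_4 = 1, cz_4 = 3, w_4 = 1, h_4 = 3, cx_5 = 4, cy_5 = 5, cz_5 = 5, cx_6 = 6, cy_6 = 1, cz_6 = 2, h_6 = 4, cx_7 = 6, cy_7 = 4, cz_7 = 4, h_7 = 2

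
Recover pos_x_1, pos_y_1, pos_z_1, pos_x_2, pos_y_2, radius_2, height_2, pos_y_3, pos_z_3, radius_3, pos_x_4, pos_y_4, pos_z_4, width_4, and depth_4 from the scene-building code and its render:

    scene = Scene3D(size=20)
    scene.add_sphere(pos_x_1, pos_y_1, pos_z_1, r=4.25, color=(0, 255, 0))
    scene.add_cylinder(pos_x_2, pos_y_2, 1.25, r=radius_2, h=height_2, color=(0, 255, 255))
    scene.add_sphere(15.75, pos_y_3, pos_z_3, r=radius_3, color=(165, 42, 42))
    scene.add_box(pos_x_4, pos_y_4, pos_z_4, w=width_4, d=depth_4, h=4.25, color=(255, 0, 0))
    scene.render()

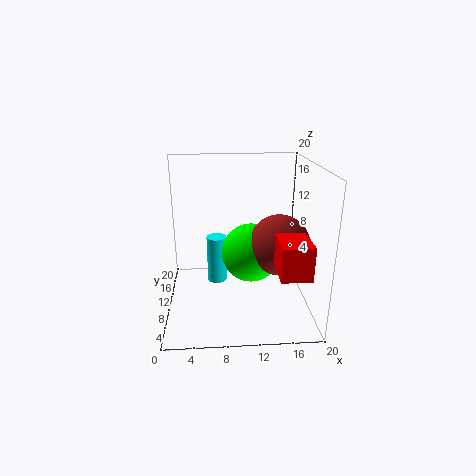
pos_x_1 = 12; pos_y_1 = 11.5; pos_z_1 = 7; pos_x_2 = 7; pos_y_2 = 14.25; radius_2 = 1.5; height_2 = 7.25; pos_y_3 = 9.5; pos_z_3 = 9; radius_3 = 4.25; pos_x_4 = 14.25; pos_y_4 = 0.5; pos_z_4 = 8.25; width_4 = 3.75; depth_4 = 4.75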